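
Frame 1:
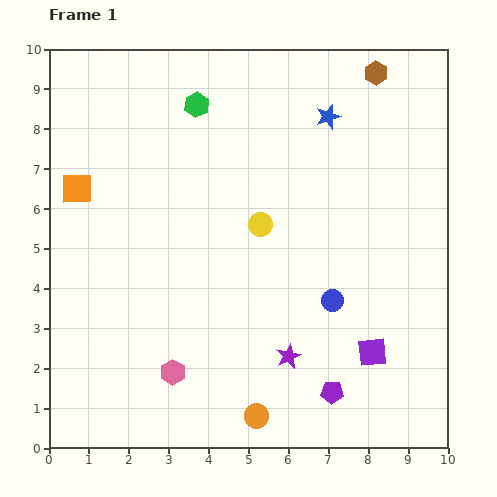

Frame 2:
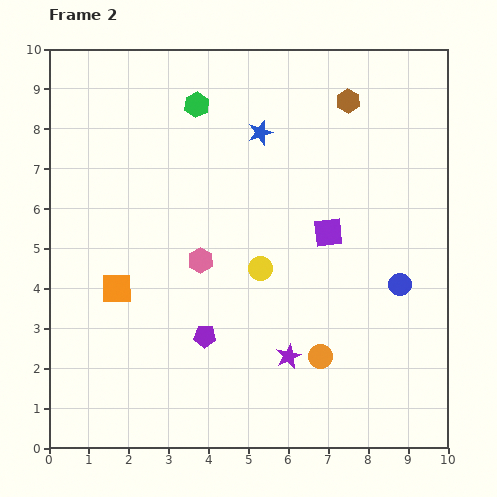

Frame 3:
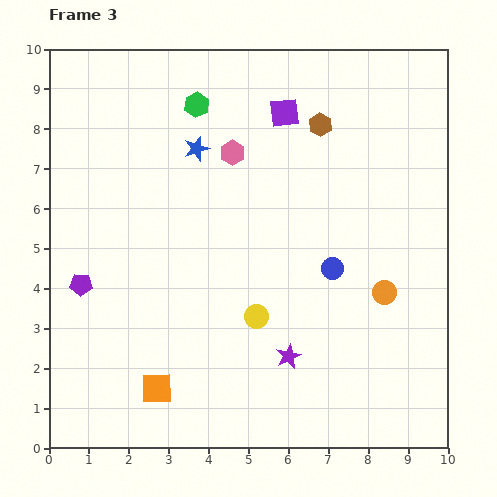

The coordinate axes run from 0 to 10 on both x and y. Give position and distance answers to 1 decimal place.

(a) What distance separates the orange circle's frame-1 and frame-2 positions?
2.2

The orange circle moved from (5.2, 0.8) to (6.8, 2.3), a distance of √(1.6² + 1.5²) ≈ 2.2.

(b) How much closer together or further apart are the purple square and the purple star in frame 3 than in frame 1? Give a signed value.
+4.0

Distance in frame 1: 2.1. Distance in frame 3: 6.1.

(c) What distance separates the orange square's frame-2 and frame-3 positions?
2.7

The orange square moved from (1.7, 4.0) to (2.7, 1.5), a distance of √(1.0² + 2.5²) ≈ 2.7.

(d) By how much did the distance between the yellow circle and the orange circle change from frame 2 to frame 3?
+0.6

Distance in frame 2: 2.7. Distance in frame 3: 3.3.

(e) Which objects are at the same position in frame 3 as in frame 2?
the green hexagon, the purple star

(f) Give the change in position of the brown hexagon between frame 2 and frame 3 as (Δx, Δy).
(-0.7, -0.6)

The brown hexagon was at (7.5, 8.7) in frame 2 and (6.8, 8.1) in frame 3.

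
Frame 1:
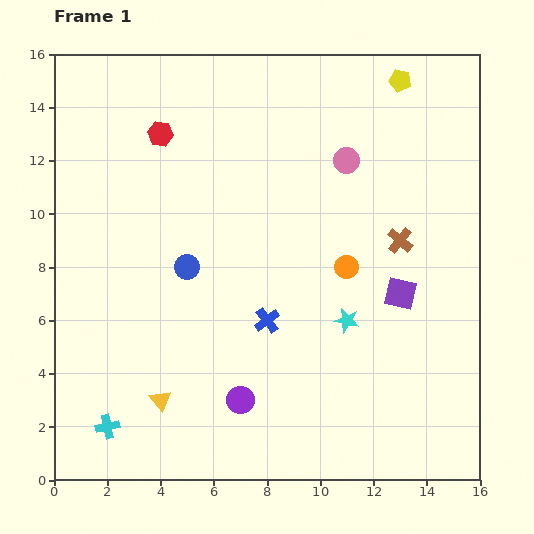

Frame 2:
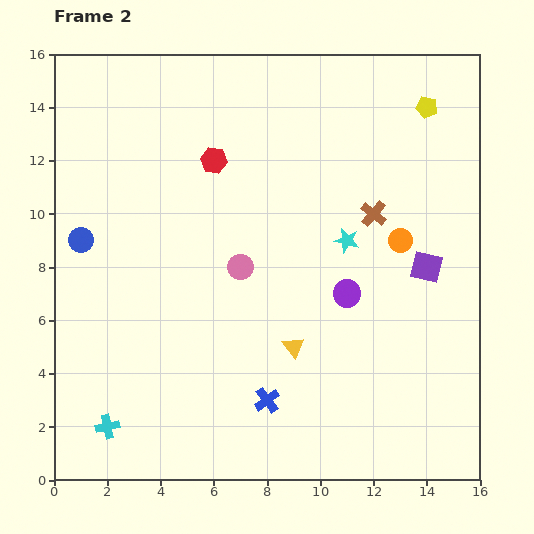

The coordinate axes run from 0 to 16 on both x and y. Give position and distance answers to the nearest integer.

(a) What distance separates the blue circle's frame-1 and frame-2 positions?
4

The blue circle moved from (5, 8) to (1, 9), a distance of √(4² + 1²) ≈ 4.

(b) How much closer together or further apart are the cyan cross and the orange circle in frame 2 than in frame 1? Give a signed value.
+2

Distance in frame 1: 11. Distance in frame 2: 13.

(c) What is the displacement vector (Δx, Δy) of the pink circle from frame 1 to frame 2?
(-4, -4)

The pink circle was at (11, 12) in frame 1 and (7, 8) in frame 2.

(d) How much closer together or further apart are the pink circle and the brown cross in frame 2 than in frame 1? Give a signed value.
+1

Distance in frame 1: 4. Distance in frame 2: 5.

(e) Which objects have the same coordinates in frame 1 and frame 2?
the cyan cross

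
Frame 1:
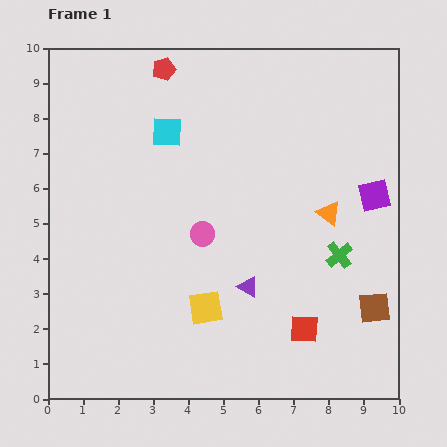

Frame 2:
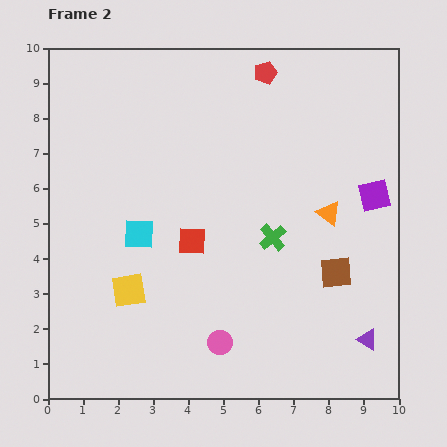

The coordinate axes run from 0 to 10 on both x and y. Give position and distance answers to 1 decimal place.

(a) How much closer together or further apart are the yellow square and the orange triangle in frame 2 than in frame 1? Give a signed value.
+1.7

Distance in frame 1: 4.4. Distance in frame 2: 6.1.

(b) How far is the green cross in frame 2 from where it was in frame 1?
2.0

The green cross moved from (8.3, 4.1) to (6.4, 4.6), a distance of √(1.9² + 0.5²) ≈ 2.0.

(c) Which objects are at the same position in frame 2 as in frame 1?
the orange triangle, the purple square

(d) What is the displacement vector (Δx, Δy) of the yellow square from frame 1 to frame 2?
(-2.2, 0.5)

The yellow square was at (4.5, 2.6) in frame 1 and (2.3, 3.1) in frame 2.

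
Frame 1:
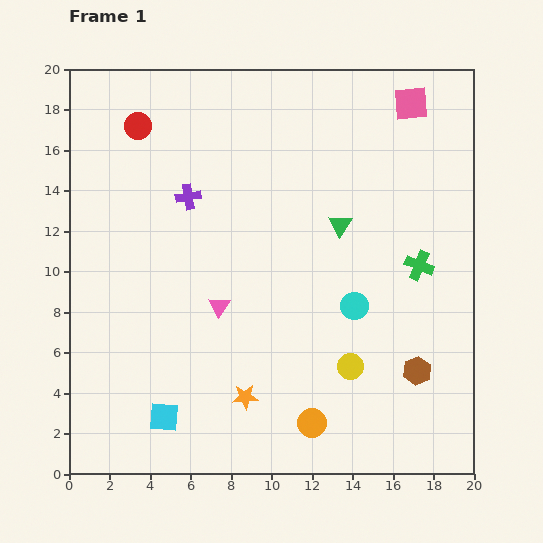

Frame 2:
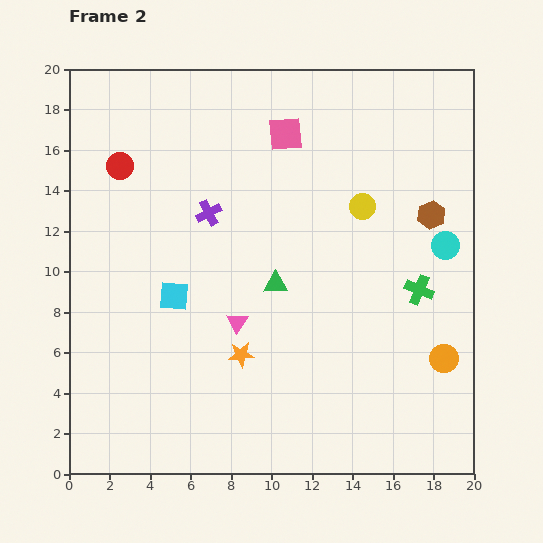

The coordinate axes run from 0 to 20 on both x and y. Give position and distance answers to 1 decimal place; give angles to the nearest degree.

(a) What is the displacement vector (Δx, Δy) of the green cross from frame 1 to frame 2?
(0.0, -1.2)

The green cross was at (17.3, 10.3) in frame 1 and (17.3, 9.1) in frame 2.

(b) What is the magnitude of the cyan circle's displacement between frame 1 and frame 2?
5.4

The cyan circle moved from (14.1, 8.3) to (18.6, 11.3), a distance of √(4.5² + 3.0²) ≈ 5.4.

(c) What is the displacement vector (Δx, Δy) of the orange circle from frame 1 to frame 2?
(6.5, 3.2)

The orange circle was at (12.0, 2.5) in frame 1 and (18.5, 5.7) in frame 2.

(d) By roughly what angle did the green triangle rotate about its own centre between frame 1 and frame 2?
54° clockwise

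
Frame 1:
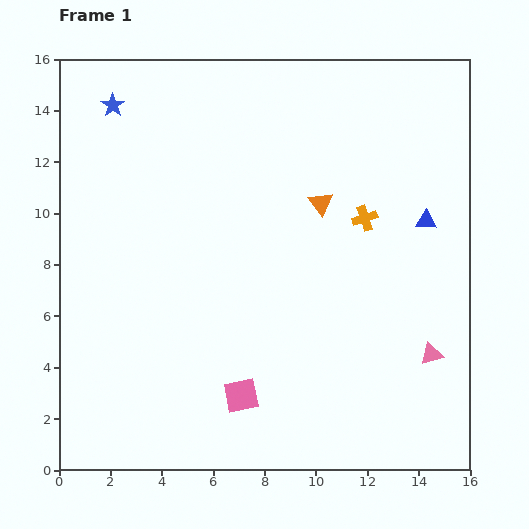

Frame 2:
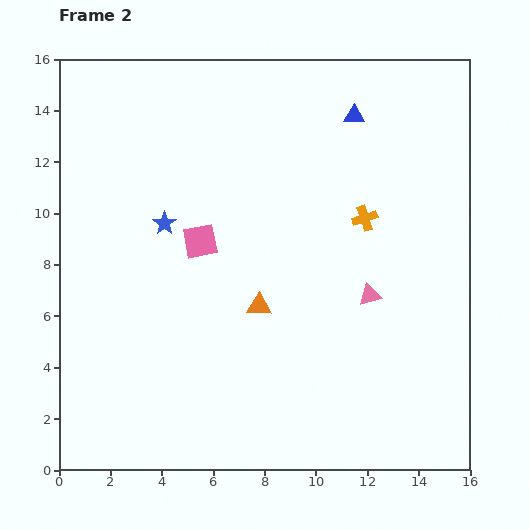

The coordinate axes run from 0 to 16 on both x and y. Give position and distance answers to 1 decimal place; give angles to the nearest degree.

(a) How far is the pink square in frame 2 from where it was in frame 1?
6.2

The pink square moved from (7.1, 2.9) to (5.5, 8.9), a distance of √(1.6² + 6.0²) ≈ 6.2.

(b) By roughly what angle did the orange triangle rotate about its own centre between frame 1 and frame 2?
52° counter-clockwise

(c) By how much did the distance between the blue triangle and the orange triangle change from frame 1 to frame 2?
+4.1

Distance in frame 1: 4.2. Distance in frame 2: 8.3.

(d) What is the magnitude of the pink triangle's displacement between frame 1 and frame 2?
3.3

The pink triangle moved from (14.5, 4.5) to (12.1, 6.8), a distance of √(2.4² + 2.3²) ≈ 3.3.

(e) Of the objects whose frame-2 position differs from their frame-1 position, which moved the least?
the pink triangle

(moved 3.3)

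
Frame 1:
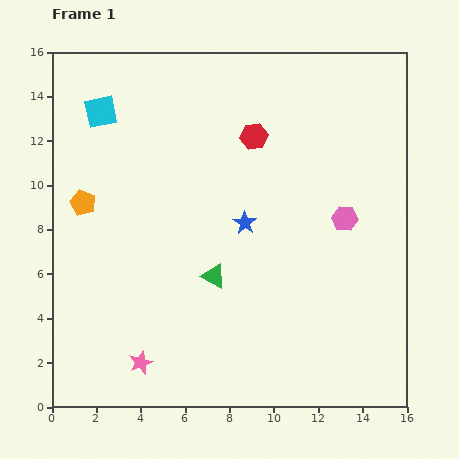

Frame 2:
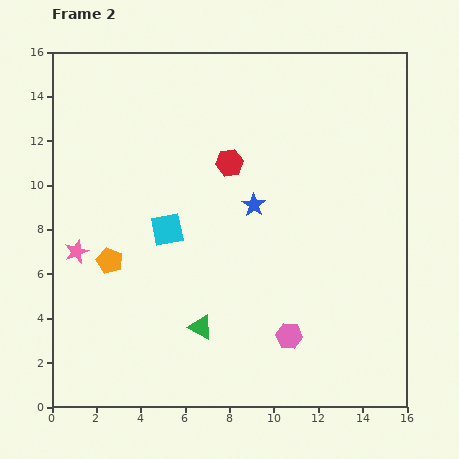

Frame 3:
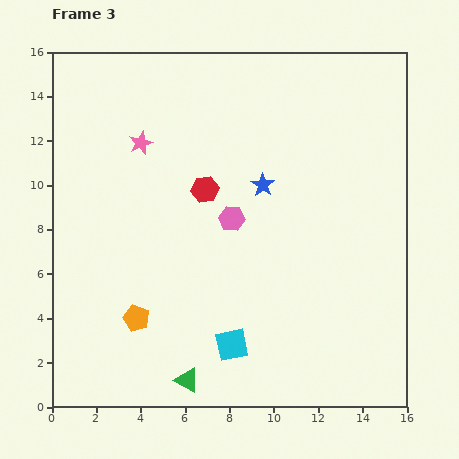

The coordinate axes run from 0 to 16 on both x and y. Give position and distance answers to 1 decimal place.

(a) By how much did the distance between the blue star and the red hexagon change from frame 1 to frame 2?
-1.7

Distance in frame 1: 3.9. Distance in frame 2: 2.2.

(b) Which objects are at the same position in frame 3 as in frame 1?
none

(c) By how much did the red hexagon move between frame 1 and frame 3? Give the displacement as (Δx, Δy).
(-2.2, -2.4)

The red hexagon was at (9.1, 12.2) in frame 1 and (6.9, 9.8) in frame 3.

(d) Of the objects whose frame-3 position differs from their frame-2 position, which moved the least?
the blue star

(moved 1.0)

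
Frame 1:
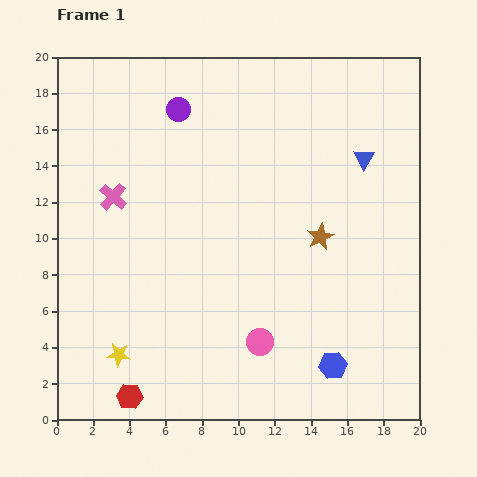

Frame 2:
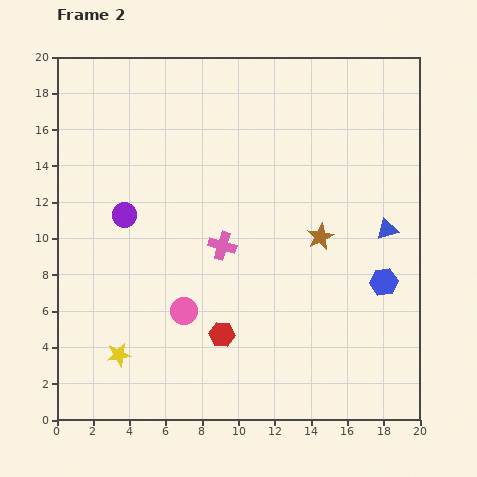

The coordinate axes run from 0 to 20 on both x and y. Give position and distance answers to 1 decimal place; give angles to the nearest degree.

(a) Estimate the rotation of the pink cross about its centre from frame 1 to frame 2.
25° counter-clockwise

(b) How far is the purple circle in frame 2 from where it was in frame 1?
6.5

The purple circle moved from (6.7, 17.1) to (3.7, 11.3), a distance of √(3.0² + 5.8²) ≈ 6.5.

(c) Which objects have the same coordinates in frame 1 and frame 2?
the yellow star, the brown star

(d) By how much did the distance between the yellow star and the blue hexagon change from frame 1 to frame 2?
+3.3

Distance in frame 1: 11.8. Distance in frame 2: 15.1.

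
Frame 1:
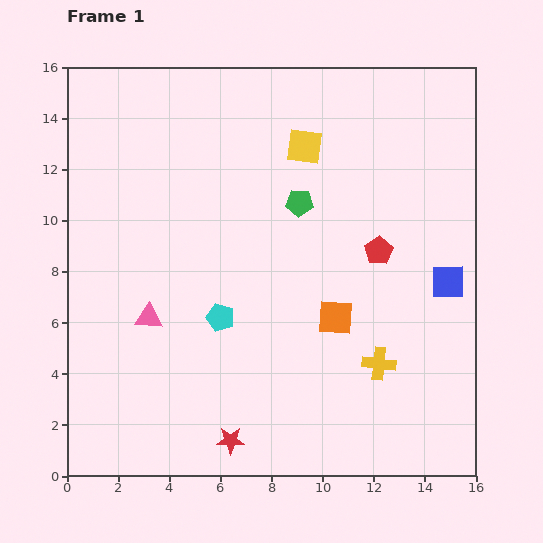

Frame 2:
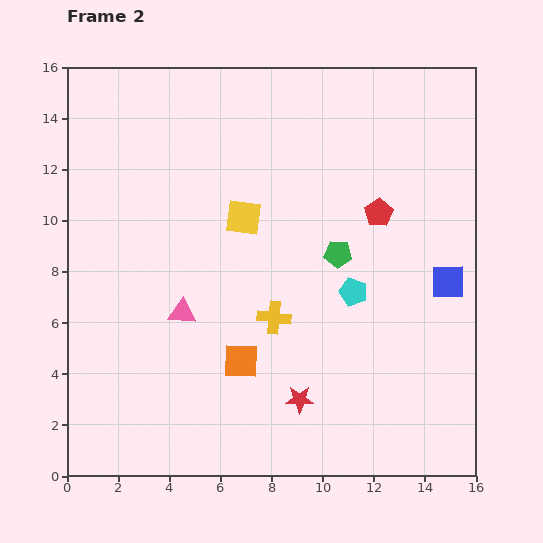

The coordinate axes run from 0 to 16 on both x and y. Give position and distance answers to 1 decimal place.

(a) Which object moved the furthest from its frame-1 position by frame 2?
the cyan pentagon

(moved 5.3; next 4.5)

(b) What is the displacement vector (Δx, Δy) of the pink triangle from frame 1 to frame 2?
(1.3, 0.2)

The pink triangle was at (3.2, 6.2) in frame 1 and (4.5, 6.4) in frame 2.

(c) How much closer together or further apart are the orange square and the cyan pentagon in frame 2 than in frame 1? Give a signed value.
+0.7

Distance in frame 1: 4.5. Distance in frame 2: 5.2.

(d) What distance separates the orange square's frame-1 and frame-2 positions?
4.1

The orange square moved from (10.5, 6.2) to (6.8, 4.5), a distance of √(3.7² + 1.7²) ≈ 4.1.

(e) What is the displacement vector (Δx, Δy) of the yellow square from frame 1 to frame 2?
(-2.4, -2.8)

The yellow square was at (9.3, 12.9) in frame 1 and (6.9, 10.1) in frame 2.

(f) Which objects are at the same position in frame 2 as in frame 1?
the blue square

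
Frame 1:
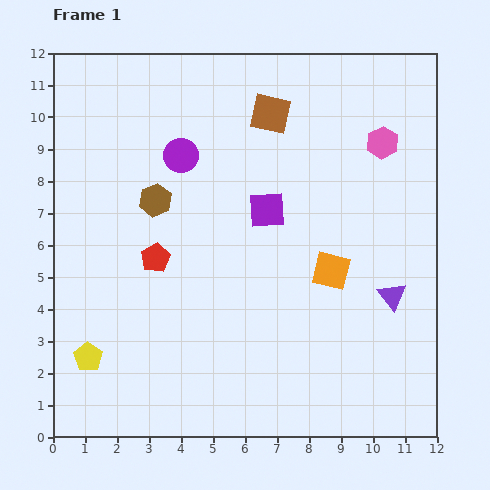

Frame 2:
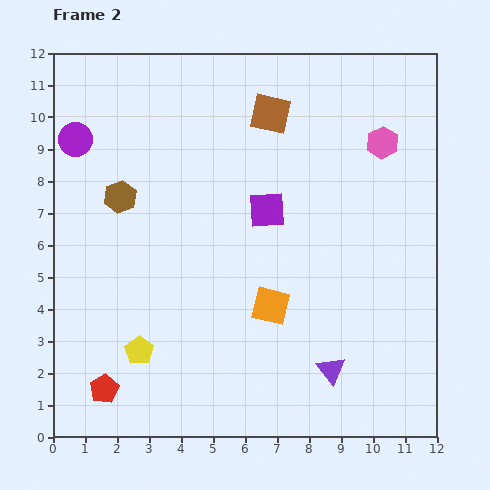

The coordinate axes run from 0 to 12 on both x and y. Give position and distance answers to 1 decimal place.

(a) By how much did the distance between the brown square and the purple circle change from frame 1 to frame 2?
+3.1

Distance in frame 1: 3.1. Distance in frame 2: 6.2.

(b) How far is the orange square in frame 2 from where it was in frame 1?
2.2

The orange square moved from (8.7, 5.2) to (6.8, 4.1), a distance of √(1.9² + 1.1²) ≈ 2.2.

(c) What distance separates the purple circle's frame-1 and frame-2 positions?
3.3

The purple circle moved from (4.0, 8.8) to (0.7, 9.3), a distance of √(3.3² + 0.5²) ≈ 3.3.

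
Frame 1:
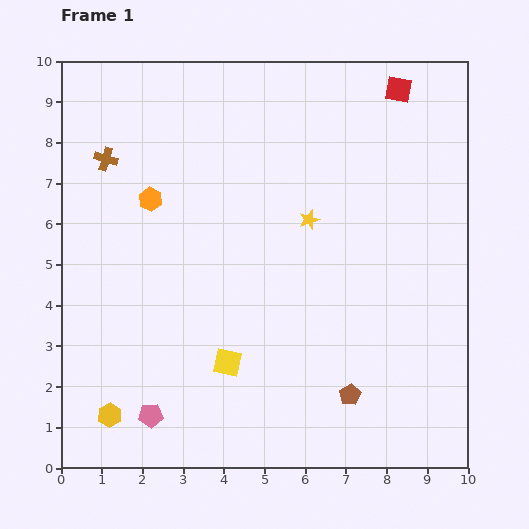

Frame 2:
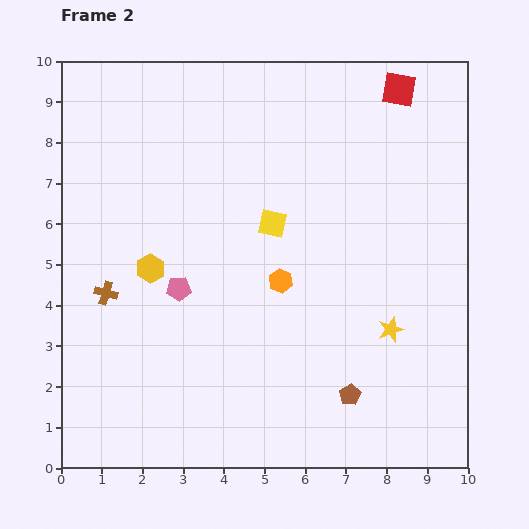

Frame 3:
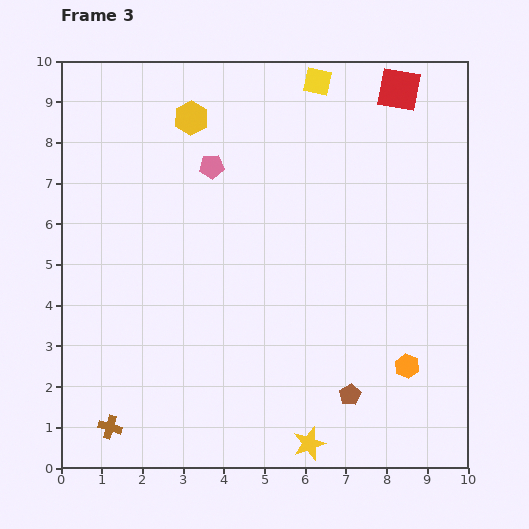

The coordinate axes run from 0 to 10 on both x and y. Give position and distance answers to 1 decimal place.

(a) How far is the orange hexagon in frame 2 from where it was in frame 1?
3.8

The orange hexagon moved from (2.2, 6.6) to (5.4, 4.6), a distance of √(3.2² + 2.0²) ≈ 3.8.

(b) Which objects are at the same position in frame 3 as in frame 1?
the red square, the brown pentagon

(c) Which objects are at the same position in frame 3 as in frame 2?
the red square, the brown pentagon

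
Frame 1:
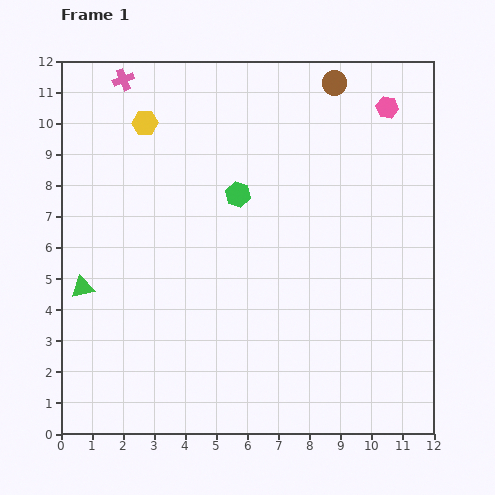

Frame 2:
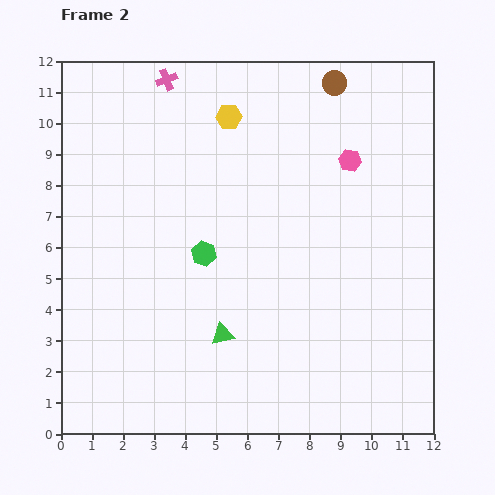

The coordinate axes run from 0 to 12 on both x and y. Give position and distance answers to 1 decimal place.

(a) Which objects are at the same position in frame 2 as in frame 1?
the brown circle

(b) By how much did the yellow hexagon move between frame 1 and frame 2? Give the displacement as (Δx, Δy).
(2.7, 0.2)

The yellow hexagon was at (2.7, 10.0) in frame 1 and (5.4, 10.2) in frame 2.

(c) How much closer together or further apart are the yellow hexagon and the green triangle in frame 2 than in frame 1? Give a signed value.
+1.3

Distance in frame 1: 5.7. Distance in frame 2: 7.0.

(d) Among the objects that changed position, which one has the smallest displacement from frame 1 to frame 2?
the pink cross

(moved 1.4)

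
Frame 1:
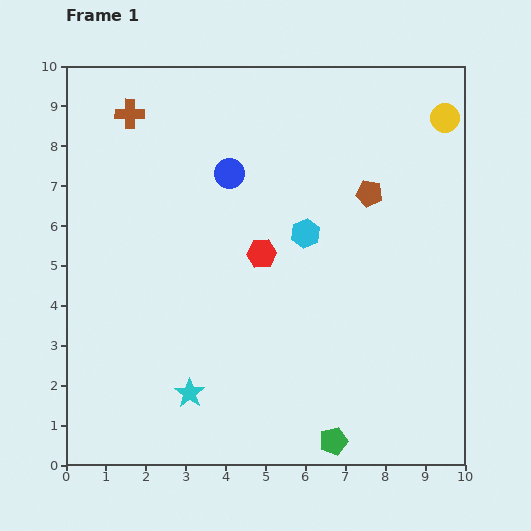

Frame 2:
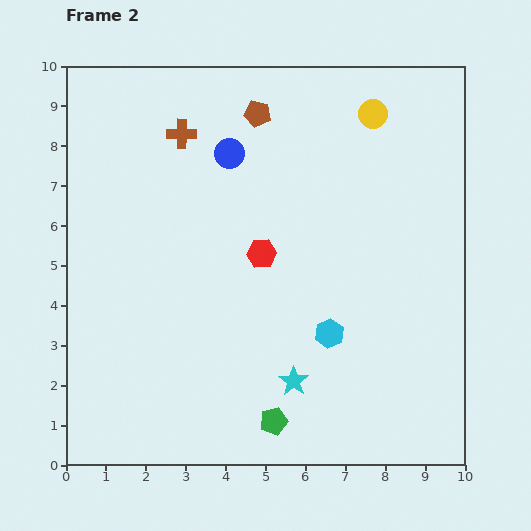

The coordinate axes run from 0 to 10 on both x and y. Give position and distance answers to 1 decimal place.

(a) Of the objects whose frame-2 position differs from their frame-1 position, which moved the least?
the blue circle

(moved 0.5)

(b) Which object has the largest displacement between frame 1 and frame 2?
the brown pentagon

(moved 3.4; next 2.6)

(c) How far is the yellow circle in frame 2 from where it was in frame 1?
1.8

The yellow circle moved from (9.5, 8.7) to (7.7, 8.8), a distance of √(1.8² + 0.1²) ≈ 1.8.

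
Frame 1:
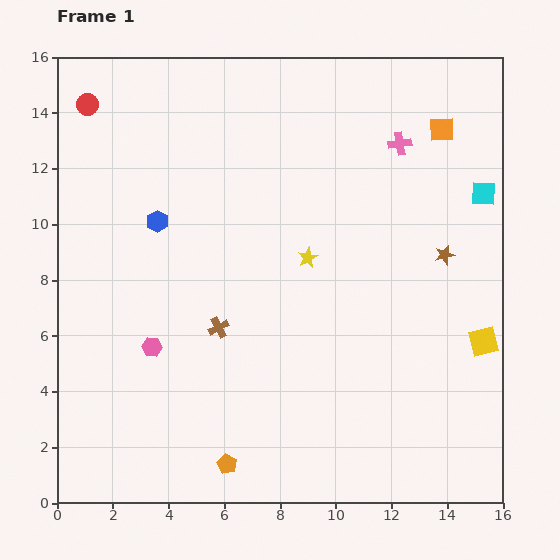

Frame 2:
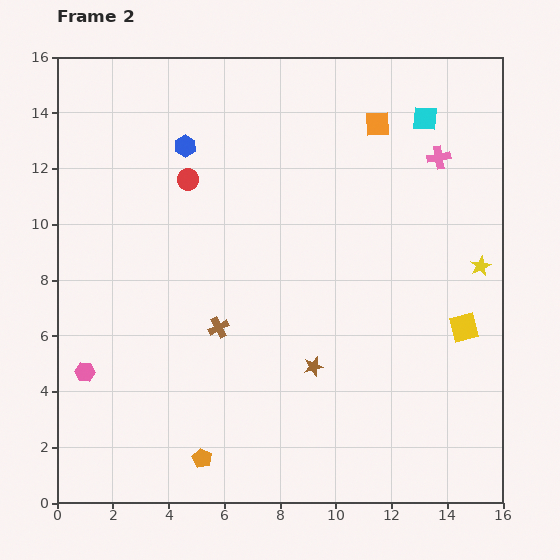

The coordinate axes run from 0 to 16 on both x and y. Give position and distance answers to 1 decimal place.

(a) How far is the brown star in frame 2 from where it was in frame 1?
6.2

The brown star moved from (13.9, 8.9) to (9.2, 4.9), a distance of √(4.7² + 4.0²) ≈ 6.2.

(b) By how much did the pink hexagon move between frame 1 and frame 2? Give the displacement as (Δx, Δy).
(-2.4, -0.9)

The pink hexagon was at (3.4, 5.6) in frame 1 and (1.0, 4.7) in frame 2.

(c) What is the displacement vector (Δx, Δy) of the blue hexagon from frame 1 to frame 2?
(1.0, 2.7)

The blue hexagon was at (3.6, 10.1) in frame 1 and (4.6, 12.8) in frame 2.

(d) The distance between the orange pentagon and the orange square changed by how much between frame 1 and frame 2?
-0.7

Distance in frame 1: 14.3. Distance in frame 2: 13.6.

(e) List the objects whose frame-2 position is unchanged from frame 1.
the brown cross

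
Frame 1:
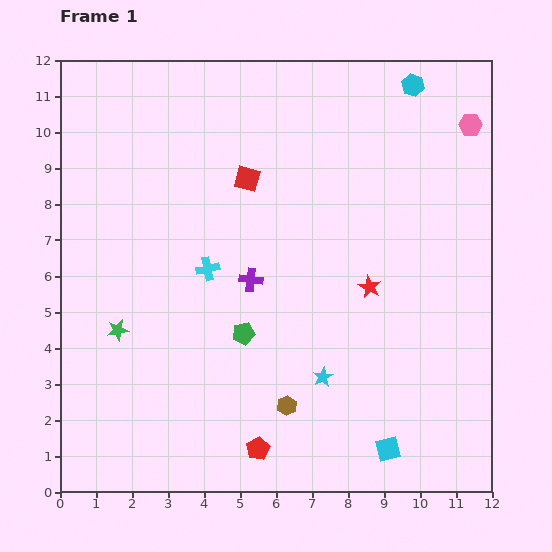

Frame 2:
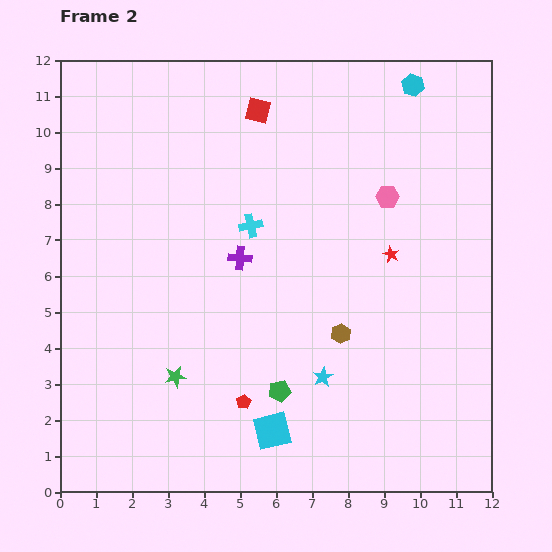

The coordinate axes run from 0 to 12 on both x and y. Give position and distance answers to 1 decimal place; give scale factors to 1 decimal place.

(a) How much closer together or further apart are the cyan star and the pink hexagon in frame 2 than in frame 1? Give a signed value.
-2.8

Distance in frame 1: 8.1. Distance in frame 2: 5.3.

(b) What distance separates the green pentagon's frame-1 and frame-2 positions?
1.9

The green pentagon moved from (5.1, 4.4) to (6.1, 2.8), a distance of √(1.0² + 1.6²) ≈ 1.9.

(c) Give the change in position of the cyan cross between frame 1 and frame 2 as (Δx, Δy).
(1.2, 1.2)

The cyan cross was at (4.1, 6.2) in frame 1 and (5.3, 7.4) in frame 2.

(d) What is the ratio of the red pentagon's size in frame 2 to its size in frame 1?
0.6×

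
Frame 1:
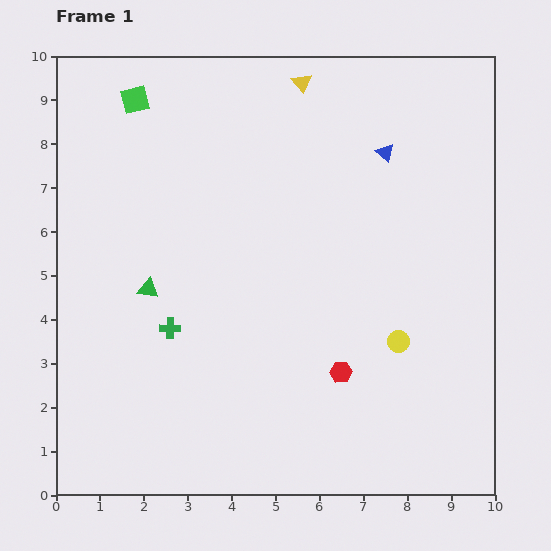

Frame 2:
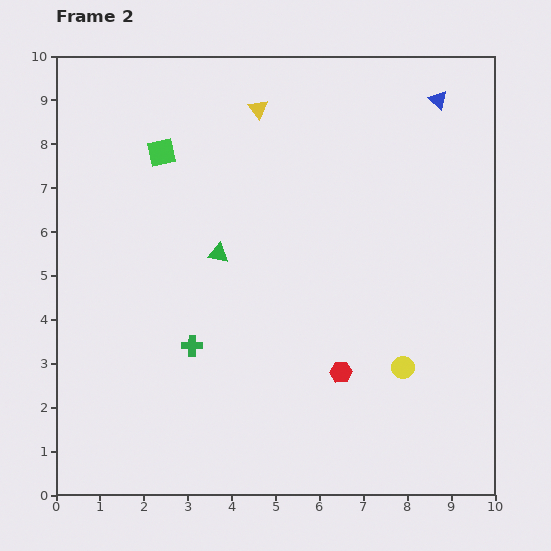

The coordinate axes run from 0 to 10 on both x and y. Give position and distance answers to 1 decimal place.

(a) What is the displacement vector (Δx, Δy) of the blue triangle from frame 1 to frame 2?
(1.2, 1.2)

The blue triangle was at (7.5, 7.8) in frame 1 and (8.7, 9.0) in frame 2.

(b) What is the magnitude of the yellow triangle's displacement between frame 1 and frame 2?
1.2

The yellow triangle moved from (5.6, 9.4) to (4.6, 8.8), a distance of √(1.0² + 0.6²) ≈ 1.2.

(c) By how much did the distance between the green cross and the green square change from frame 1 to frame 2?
-0.8

Distance in frame 1: 5.3. Distance in frame 2: 4.5.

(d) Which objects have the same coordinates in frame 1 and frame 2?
the red hexagon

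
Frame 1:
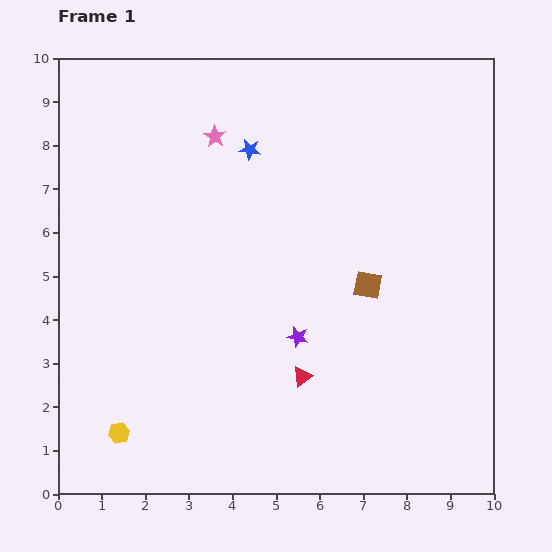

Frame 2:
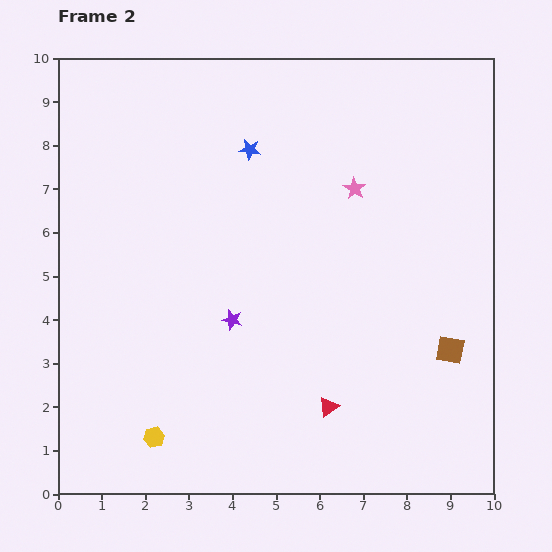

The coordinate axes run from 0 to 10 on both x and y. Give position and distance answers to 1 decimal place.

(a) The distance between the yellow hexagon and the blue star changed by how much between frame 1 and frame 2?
-0.2

Distance in frame 1: 7.2. Distance in frame 2: 7.0.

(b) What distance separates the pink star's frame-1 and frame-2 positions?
3.4

The pink star moved from (3.6, 8.2) to (6.8, 7.0), a distance of √(3.2² + 1.2²) ≈ 3.4.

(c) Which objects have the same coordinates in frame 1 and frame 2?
the blue star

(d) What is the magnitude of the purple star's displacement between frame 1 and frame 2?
1.6

The purple star moved from (5.5, 3.6) to (4.0, 4.0), a distance of √(1.5² + 0.4²) ≈ 1.6.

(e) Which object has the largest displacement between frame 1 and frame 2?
the pink star

(moved 3.4; next 2.4)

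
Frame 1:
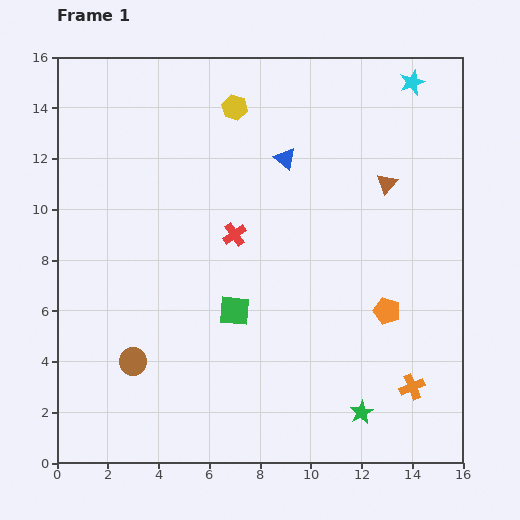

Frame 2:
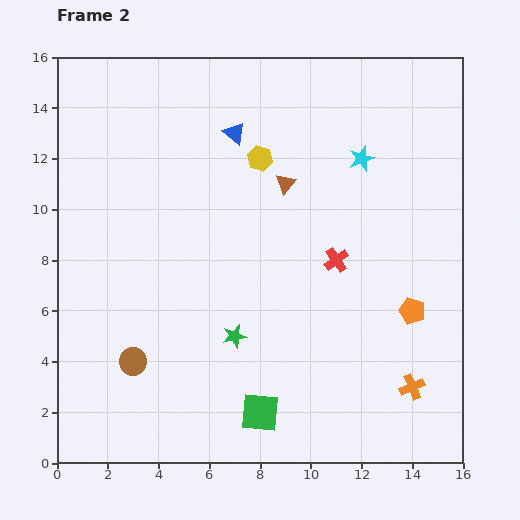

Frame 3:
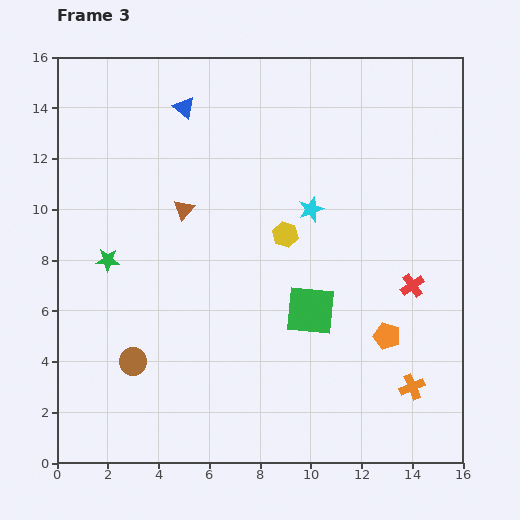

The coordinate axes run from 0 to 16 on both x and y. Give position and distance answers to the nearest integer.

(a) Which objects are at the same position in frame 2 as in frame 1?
the orange cross, the brown circle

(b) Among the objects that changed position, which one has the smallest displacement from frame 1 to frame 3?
the orange pentagon

(moved 1)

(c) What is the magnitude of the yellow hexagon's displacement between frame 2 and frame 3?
3

The yellow hexagon moved from (8, 12) to (9, 9), a distance of √(1² + 3²) ≈ 3.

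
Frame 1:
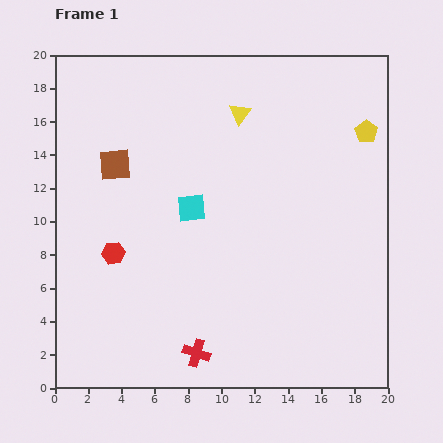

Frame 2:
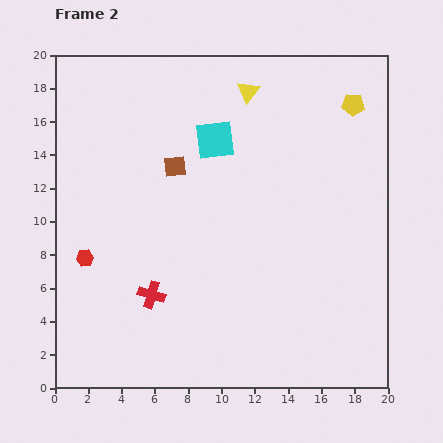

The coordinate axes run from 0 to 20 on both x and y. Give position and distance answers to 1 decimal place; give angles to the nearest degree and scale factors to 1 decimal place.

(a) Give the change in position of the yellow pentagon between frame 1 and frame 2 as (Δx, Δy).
(-0.8, 1.6)

The yellow pentagon was at (18.7, 15.4) in frame 1 and (17.9, 17.0) in frame 2.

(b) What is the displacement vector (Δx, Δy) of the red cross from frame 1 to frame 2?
(-2.7, 3.5)

The red cross was at (8.5, 2.1) in frame 1 and (5.8, 5.6) in frame 2.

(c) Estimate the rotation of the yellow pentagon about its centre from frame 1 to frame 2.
31° counter-clockwise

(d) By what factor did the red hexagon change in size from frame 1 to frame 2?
0.7×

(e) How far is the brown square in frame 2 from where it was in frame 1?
3.6

The brown square moved from (3.6, 13.4) to (7.2, 13.3), a distance of √(3.6² + 0.1²) ≈ 3.6.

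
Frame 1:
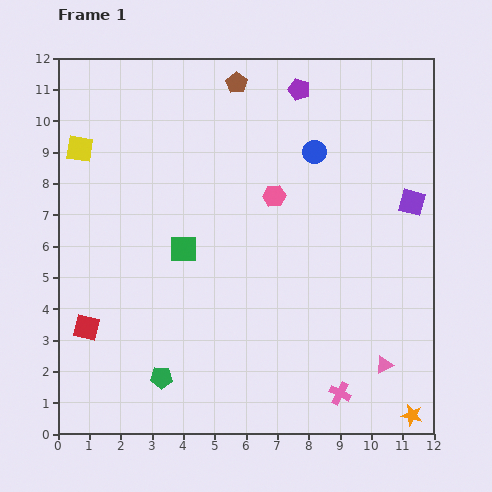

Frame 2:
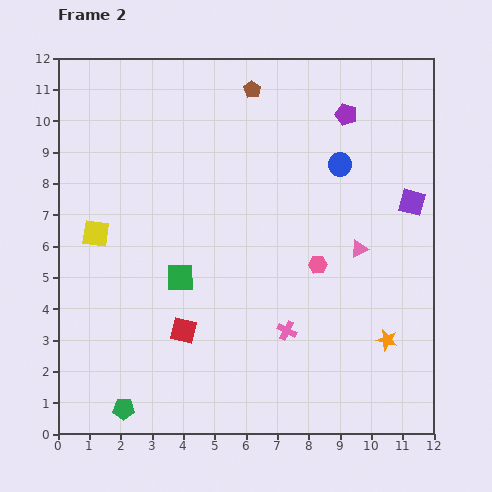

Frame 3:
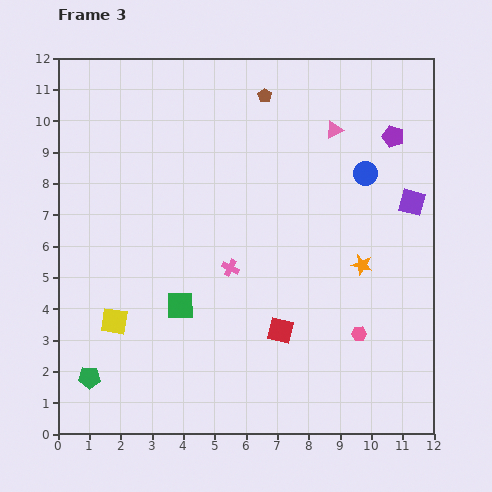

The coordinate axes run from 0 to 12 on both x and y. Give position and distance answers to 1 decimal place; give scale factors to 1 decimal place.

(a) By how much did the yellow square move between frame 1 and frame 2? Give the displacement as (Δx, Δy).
(0.5, -2.7)

The yellow square was at (0.7, 9.1) in frame 1 and (1.2, 6.4) in frame 2.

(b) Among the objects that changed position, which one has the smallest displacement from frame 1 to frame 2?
the brown pentagon

(moved 0.5)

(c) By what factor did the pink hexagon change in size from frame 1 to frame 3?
0.7×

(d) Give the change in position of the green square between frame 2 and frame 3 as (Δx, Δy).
(0.0, -0.9)

The green square was at (3.9, 5.0) in frame 2 and (3.9, 4.1) in frame 3.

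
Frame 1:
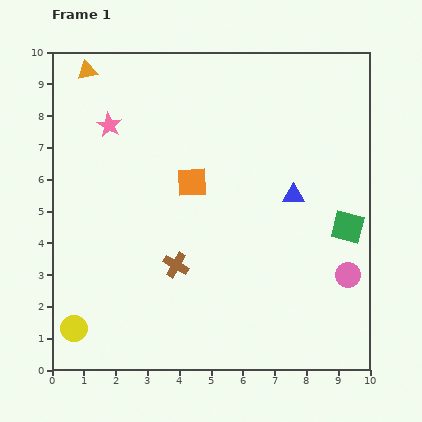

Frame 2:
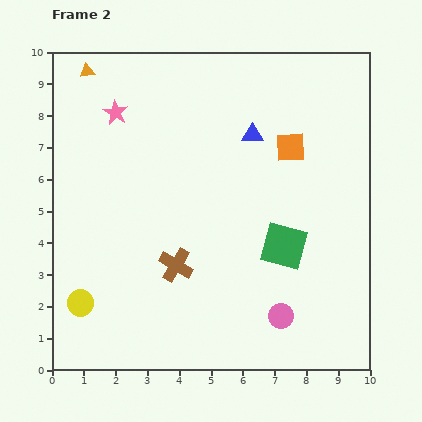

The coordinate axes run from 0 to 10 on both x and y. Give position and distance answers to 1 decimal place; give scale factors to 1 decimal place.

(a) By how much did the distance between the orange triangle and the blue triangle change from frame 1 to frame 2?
-2.0

Distance in frame 1: 7.6. Distance in frame 2: 5.6.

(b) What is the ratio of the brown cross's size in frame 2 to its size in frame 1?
1.3×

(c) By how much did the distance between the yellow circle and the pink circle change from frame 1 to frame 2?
-2.5

Distance in frame 1: 8.8. Distance in frame 2: 6.3.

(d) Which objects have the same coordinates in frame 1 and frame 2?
the brown cross, the orange triangle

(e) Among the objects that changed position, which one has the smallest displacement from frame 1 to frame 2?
the pink star

(moved 0.4)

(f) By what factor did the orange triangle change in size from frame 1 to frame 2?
0.8×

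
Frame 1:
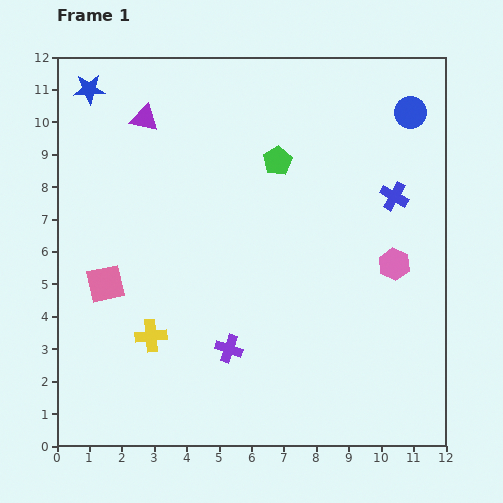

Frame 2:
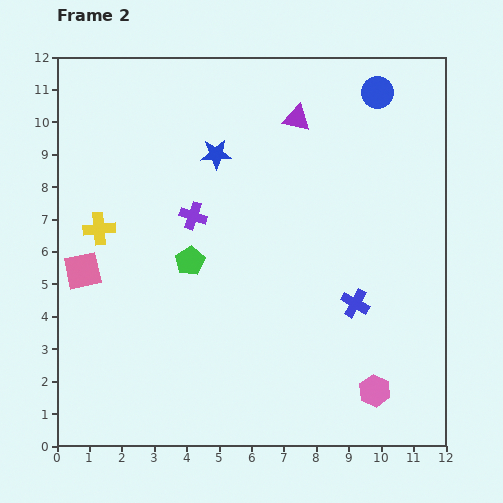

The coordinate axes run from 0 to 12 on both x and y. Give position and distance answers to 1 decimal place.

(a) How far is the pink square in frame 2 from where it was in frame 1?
0.8

The pink square moved from (1.5, 5.0) to (0.8, 5.4), a distance of √(0.7² + 0.4²) ≈ 0.8.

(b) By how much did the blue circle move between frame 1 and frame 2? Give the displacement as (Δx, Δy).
(-1.0, 0.6)

The blue circle was at (10.9, 10.3) in frame 1 and (9.9, 10.9) in frame 2.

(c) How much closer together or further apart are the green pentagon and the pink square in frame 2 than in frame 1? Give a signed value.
-3.2

Distance in frame 1: 6.5. Distance in frame 2: 3.3.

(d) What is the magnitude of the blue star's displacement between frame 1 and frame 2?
4.4

The blue star moved from (1.0, 11.0) to (4.9, 9.0), a distance of √(3.9² + 2.0²) ≈ 4.4.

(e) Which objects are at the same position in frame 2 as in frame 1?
none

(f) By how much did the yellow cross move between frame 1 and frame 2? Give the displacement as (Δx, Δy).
(-1.6, 3.3)

The yellow cross was at (2.9, 3.4) in frame 1 and (1.3, 6.7) in frame 2.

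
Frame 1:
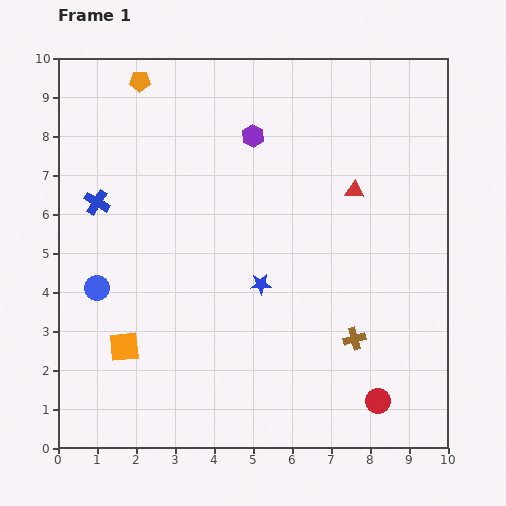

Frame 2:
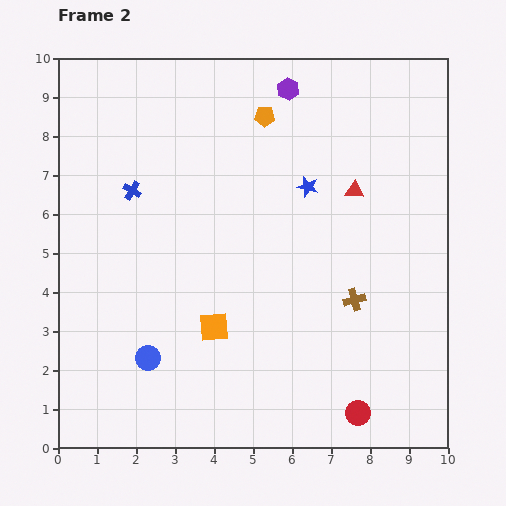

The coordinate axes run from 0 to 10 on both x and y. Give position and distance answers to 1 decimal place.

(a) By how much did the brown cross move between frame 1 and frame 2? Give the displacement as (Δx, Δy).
(0.0, 1.0)

The brown cross was at (7.6, 2.8) in frame 1 and (7.6, 3.8) in frame 2.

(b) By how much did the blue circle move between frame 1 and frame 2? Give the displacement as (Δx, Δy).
(1.3, -1.8)

The blue circle was at (1.0, 4.1) in frame 1 and (2.3, 2.3) in frame 2.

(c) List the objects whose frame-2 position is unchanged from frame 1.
the red triangle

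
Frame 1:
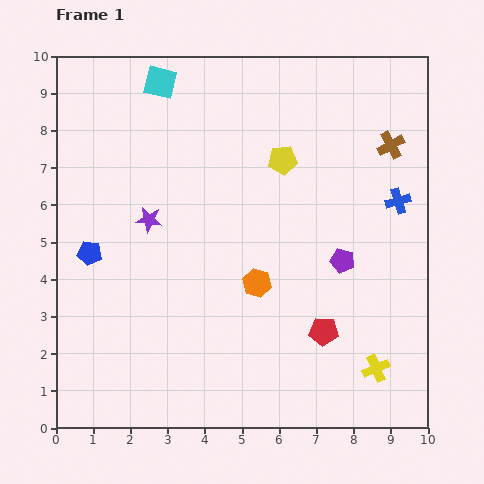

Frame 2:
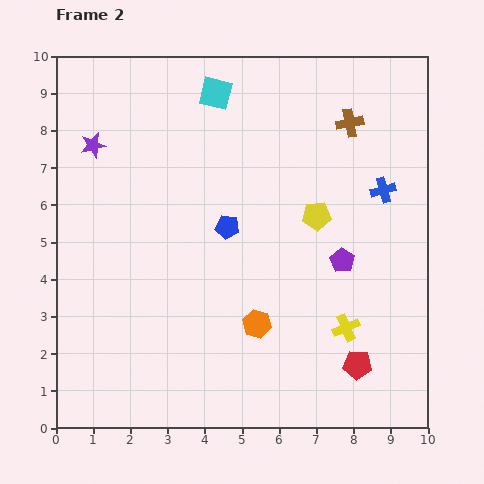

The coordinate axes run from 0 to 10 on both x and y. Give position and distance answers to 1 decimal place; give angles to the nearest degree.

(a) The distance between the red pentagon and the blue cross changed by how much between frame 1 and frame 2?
+0.8

Distance in frame 1: 4.0. Distance in frame 2: 4.8.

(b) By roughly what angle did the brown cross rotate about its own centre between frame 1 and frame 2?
17° clockwise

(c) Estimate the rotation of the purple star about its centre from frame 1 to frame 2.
18° counter-clockwise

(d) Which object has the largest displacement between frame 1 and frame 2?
the blue pentagon

(moved 3.8; next 2.5)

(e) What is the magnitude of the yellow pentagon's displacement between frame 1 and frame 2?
1.7

The yellow pentagon moved from (6.1, 7.2) to (7.0, 5.7), a distance of √(0.9² + 1.5²) ≈ 1.7.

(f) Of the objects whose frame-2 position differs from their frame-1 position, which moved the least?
the blue cross

(moved 0.5)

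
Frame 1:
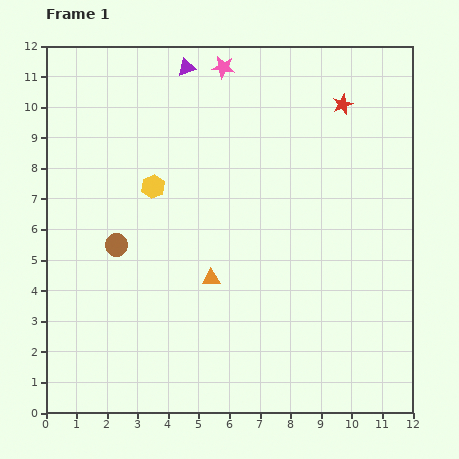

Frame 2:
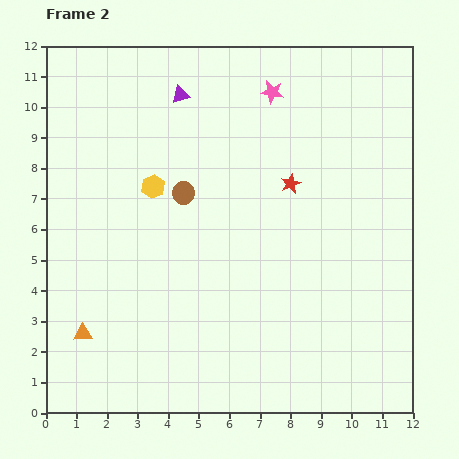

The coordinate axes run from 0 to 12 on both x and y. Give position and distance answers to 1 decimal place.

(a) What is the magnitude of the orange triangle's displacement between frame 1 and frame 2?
4.6

The orange triangle moved from (5.4, 4.4) to (1.2, 2.6), a distance of √(4.2² + 1.8²) ≈ 4.6.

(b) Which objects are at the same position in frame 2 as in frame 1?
the yellow hexagon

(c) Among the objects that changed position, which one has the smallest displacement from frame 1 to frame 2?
the purple triangle

(moved 0.9)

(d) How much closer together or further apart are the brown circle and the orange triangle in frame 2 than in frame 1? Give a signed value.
+2.4

Distance in frame 1: 3.3. Distance in frame 2: 5.7.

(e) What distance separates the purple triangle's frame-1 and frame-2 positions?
0.9

The purple triangle moved from (4.6, 11.3) to (4.4, 10.4), a distance of √(0.2² + 0.9²) ≈ 0.9.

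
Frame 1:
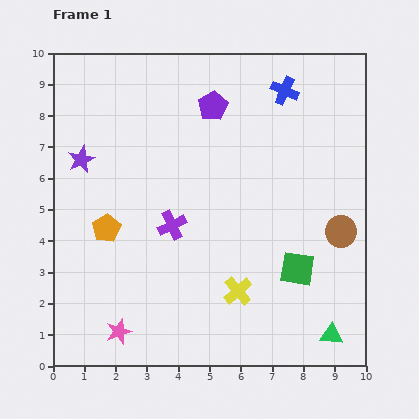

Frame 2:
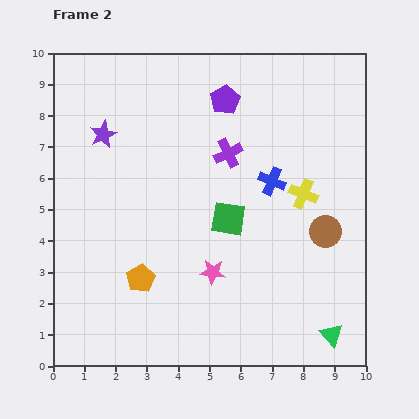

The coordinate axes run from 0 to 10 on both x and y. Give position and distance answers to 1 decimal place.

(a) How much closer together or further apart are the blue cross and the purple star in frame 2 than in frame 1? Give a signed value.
-1.3

Distance in frame 1: 6.9. Distance in frame 2: 5.6.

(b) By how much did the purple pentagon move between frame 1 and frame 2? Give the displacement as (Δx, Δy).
(0.4, 0.2)

The purple pentagon was at (5.1, 8.3) in frame 1 and (5.5, 8.5) in frame 2.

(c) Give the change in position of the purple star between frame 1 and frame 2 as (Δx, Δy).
(0.7, 0.8)

The purple star was at (0.9, 6.6) in frame 1 and (1.6, 7.4) in frame 2.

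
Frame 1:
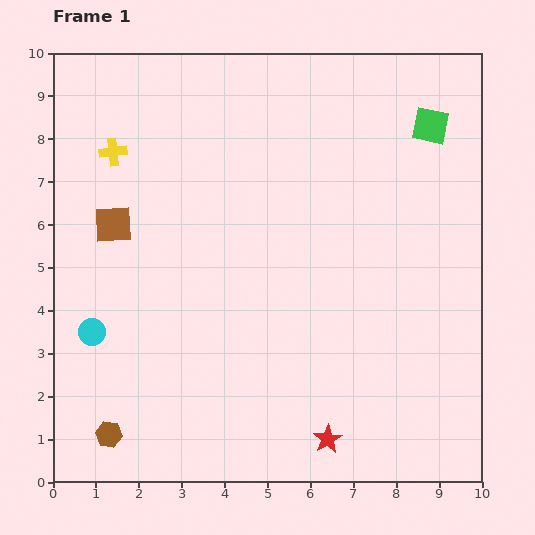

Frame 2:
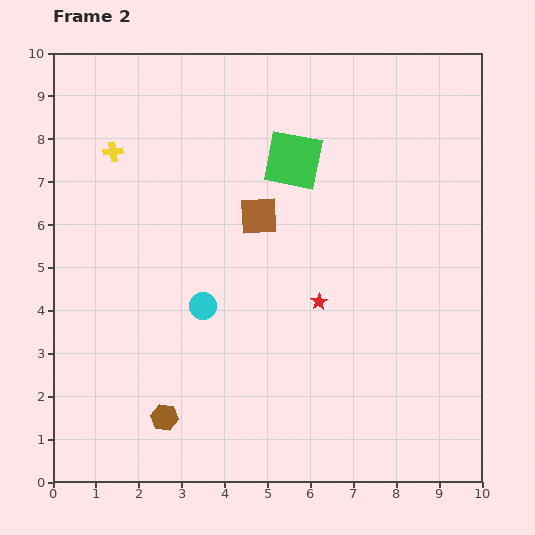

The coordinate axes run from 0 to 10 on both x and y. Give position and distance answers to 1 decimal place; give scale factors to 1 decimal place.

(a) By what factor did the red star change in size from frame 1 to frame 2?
0.6×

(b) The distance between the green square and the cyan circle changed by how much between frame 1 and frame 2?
-5.2

Distance in frame 1: 9.2. Distance in frame 2: 4.0.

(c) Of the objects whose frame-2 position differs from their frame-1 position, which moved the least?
the brown hexagon

(moved 1.4)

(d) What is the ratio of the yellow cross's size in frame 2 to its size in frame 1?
0.7×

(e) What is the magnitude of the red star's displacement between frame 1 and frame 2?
3.2

The red star moved from (6.4, 1.0) to (6.2, 4.2), a distance of √(0.2² + 3.2²) ≈ 3.2.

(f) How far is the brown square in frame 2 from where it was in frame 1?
3.4

The brown square moved from (1.4, 6.0) to (4.8, 6.2), a distance of √(3.4² + 0.2²) ≈ 3.4.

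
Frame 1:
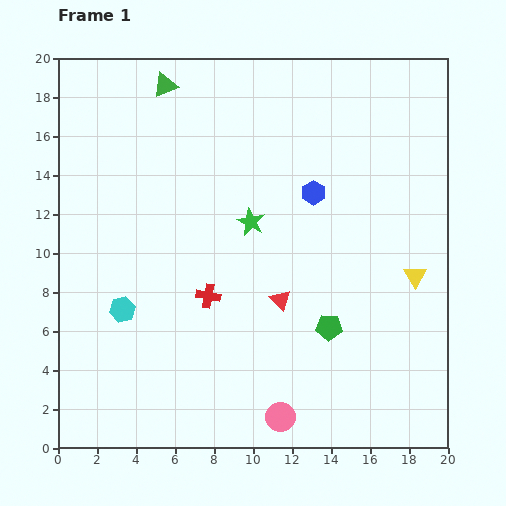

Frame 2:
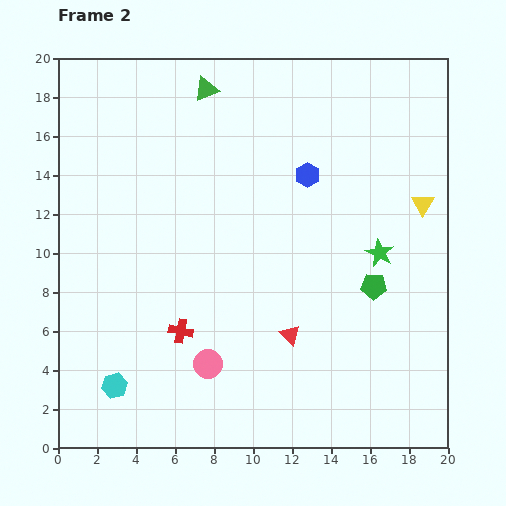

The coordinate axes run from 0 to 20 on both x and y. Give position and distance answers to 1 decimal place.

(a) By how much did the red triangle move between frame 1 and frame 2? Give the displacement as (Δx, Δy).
(0.5, -1.8)

The red triangle was at (11.4, 7.6) in frame 1 and (11.9, 5.8) in frame 2.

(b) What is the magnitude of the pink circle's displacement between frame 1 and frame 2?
4.6

The pink circle moved from (11.4, 1.6) to (7.7, 4.3), a distance of √(3.7² + 2.7²) ≈ 4.6.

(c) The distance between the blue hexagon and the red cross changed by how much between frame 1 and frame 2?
+2.7

Distance in frame 1: 7.6. Distance in frame 2: 10.3.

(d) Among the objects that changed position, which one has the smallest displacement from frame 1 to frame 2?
the blue hexagon

(moved 0.9)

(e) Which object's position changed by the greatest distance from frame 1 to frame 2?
the green star

(moved 6.8; next 4.6)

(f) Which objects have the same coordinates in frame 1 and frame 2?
none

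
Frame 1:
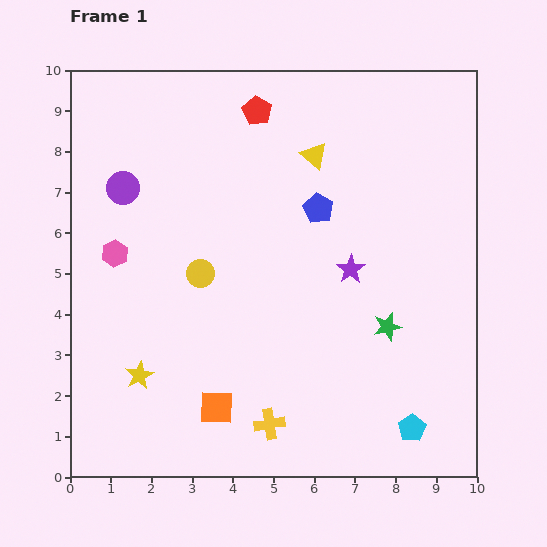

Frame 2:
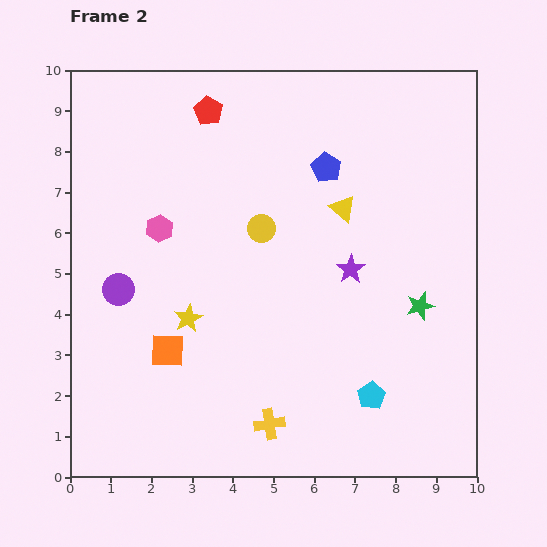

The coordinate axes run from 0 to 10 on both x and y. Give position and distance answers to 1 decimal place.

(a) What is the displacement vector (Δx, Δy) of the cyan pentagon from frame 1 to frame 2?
(-1.0, 0.8)

The cyan pentagon was at (8.4, 1.2) in frame 1 and (7.4, 2.0) in frame 2.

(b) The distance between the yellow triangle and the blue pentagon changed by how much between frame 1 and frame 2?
-0.2

Distance in frame 1: 1.3. Distance in frame 2: 1.1.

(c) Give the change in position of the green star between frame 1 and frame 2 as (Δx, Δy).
(0.8, 0.5)

The green star was at (7.8, 3.7) in frame 1 and (8.6, 4.2) in frame 2.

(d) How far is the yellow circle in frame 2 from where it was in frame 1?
1.9

The yellow circle moved from (3.2, 5.0) to (4.7, 6.1), a distance of √(1.5² + 1.1²) ≈ 1.9.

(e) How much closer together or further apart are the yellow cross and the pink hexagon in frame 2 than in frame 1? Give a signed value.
-0.2

Distance in frame 1: 5.7. Distance in frame 2: 5.5.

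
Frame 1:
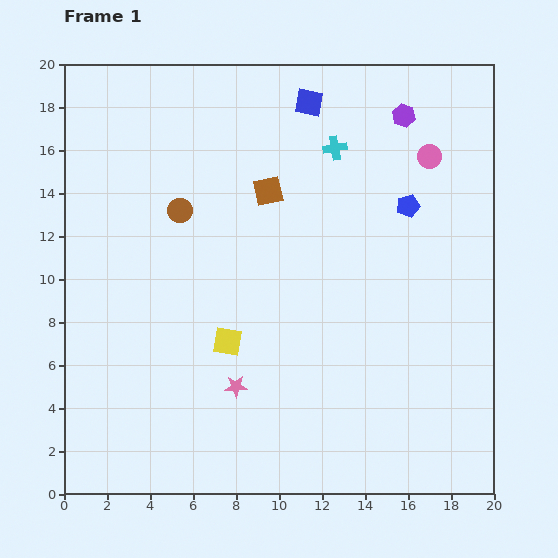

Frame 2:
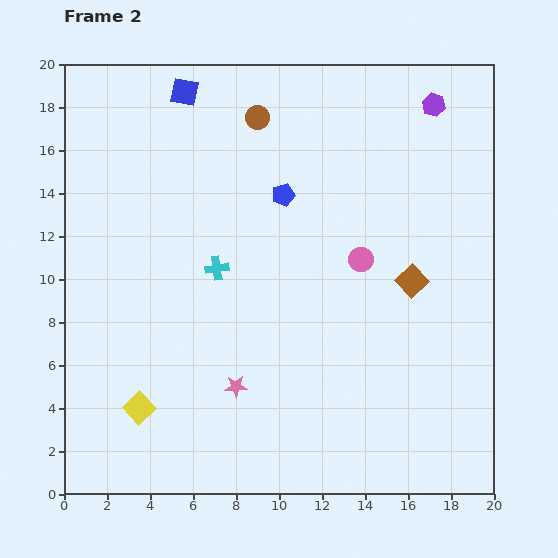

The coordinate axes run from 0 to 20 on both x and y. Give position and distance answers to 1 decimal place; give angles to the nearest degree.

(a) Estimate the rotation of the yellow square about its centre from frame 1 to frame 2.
39° clockwise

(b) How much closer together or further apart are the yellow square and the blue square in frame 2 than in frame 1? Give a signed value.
+3.1

Distance in frame 1: 11.7. Distance in frame 2: 14.8.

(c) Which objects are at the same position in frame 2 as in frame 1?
the pink star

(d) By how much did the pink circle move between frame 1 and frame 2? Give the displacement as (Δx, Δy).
(-3.2, -4.8)

The pink circle was at (17.0, 15.7) in frame 1 and (13.8, 10.9) in frame 2.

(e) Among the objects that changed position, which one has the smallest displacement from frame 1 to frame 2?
the purple hexagon

(moved 1.5)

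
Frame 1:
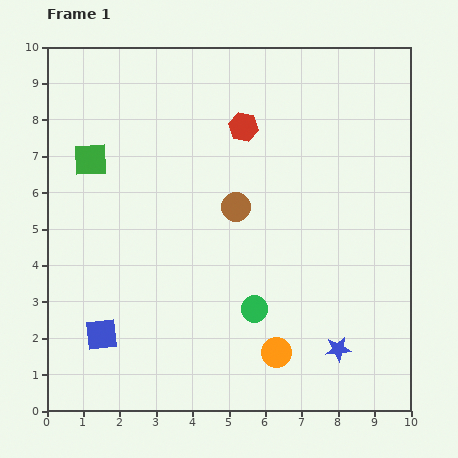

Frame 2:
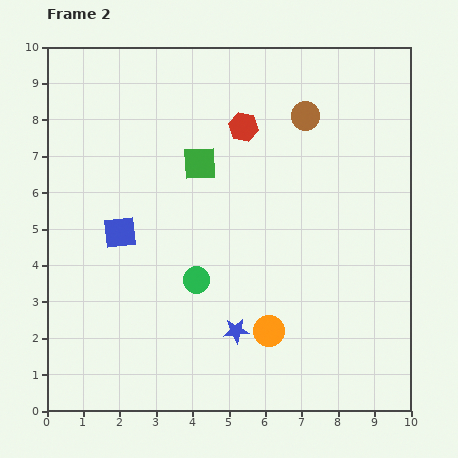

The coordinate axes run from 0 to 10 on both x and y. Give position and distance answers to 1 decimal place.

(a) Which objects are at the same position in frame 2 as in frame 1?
the red hexagon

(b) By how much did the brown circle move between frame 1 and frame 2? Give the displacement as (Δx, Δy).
(1.9, 2.5)

The brown circle was at (5.2, 5.6) in frame 1 and (7.1, 8.1) in frame 2.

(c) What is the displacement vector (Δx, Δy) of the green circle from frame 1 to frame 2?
(-1.6, 0.8)

The green circle was at (5.7, 2.8) in frame 1 and (4.1, 3.6) in frame 2.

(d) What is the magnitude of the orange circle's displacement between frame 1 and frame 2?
0.6

The orange circle moved from (6.3, 1.6) to (6.1, 2.2), a distance of √(0.2² + 0.6²) ≈ 0.6.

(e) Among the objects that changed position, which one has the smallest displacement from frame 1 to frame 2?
the orange circle

(moved 0.6)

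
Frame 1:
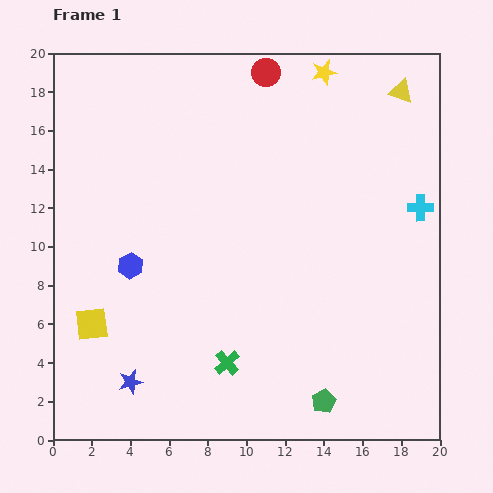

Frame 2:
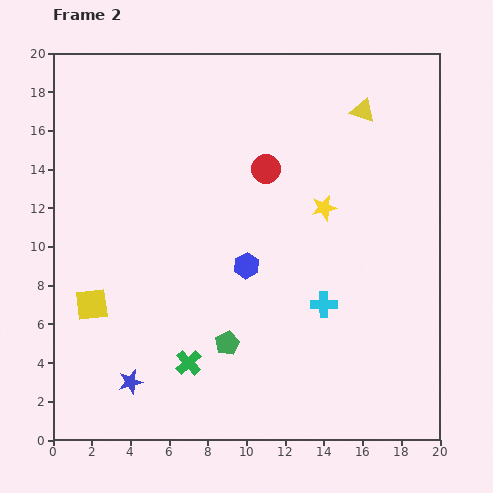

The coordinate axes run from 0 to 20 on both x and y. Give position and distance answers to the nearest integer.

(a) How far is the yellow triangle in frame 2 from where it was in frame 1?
2

The yellow triangle moved from (18, 18) to (16, 17), a distance of √(2² + 1²) ≈ 2.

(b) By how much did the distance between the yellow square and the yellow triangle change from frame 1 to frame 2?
-3

Distance in frame 1: 20. Distance in frame 2: 17.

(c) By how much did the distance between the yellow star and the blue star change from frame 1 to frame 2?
-6

Distance in frame 1: 19. Distance in frame 2: 13.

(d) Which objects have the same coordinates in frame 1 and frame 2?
the blue star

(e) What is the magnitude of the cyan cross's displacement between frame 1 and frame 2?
7

The cyan cross moved from (19, 12) to (14, 7), a distance of √(5² + 5²) ≈ 7.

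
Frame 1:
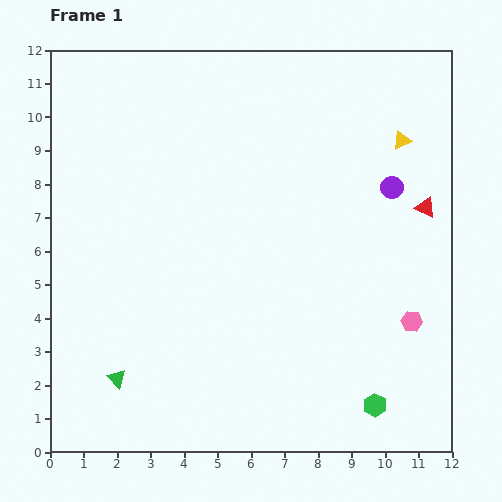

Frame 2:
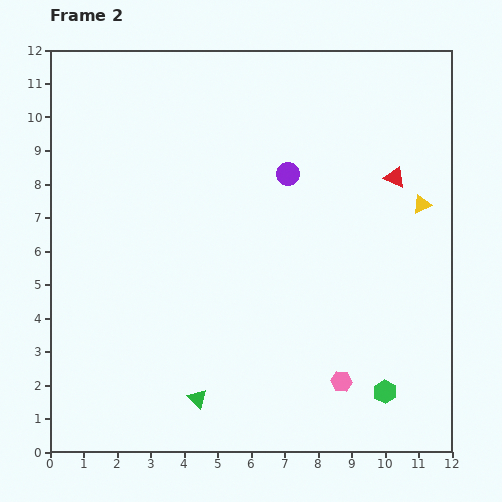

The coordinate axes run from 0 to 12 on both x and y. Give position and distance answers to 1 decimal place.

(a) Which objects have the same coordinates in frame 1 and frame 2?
none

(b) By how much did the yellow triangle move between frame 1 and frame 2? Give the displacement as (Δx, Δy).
(0.6, -1.9)

The yellow triangle was at (10.5, 9.3) in frame 1 and (11.1, 7.4) in frame 2.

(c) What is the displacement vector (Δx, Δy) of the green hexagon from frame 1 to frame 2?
(0.3, 0.4)

The green hexagon was at (9.7, 1.4) in frame 1 and (10.0, 1.8) in frame 2.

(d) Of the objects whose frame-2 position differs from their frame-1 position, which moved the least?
the green hexagon

(moved 0.5)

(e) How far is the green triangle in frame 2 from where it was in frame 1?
2.5

The green triangle moved from (2.0, 2.2) to (4.4, 1.6), a distance of √(2.4² + 0.6²) ≈ 2.5.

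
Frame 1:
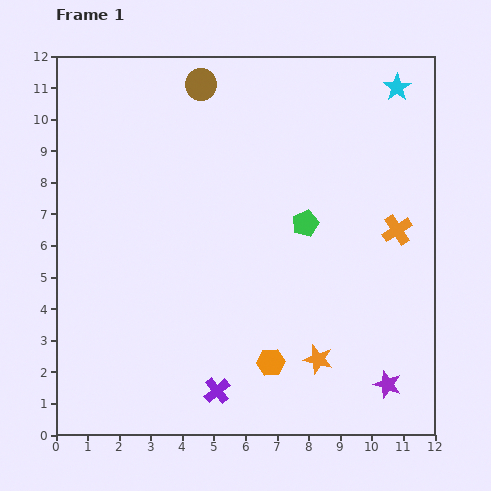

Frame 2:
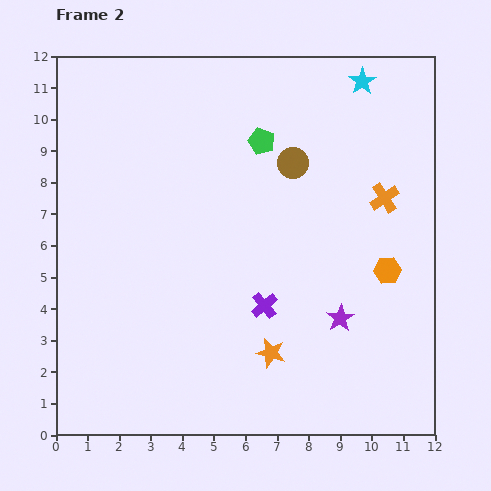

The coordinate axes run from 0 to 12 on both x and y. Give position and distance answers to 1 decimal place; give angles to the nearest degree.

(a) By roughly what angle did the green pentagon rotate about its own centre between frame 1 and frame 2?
29° counter-clockwise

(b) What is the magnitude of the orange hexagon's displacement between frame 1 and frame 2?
4.7

The orange hexagon moved from (6.8, 2.3) to (10.5, 5.2), a distance of √(3.7² + 2.9²) ≈ 4.7.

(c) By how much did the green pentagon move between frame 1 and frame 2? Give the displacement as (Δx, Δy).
(-1.4, 2.6)

The green pentagon was at (7.9, 6.7) in frame 1 and (6.5, 9.3) in frame 2.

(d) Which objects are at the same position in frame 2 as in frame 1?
none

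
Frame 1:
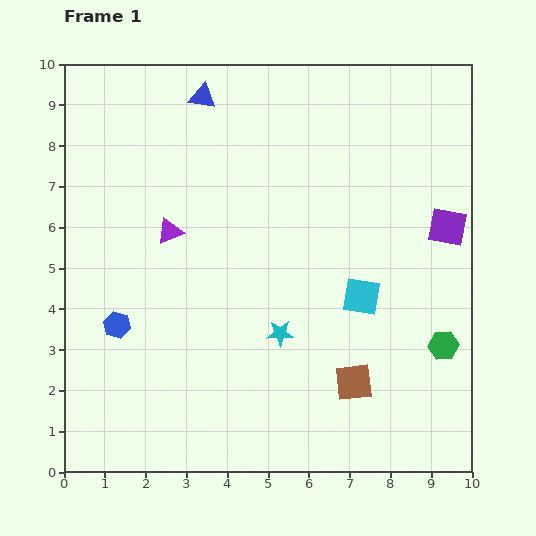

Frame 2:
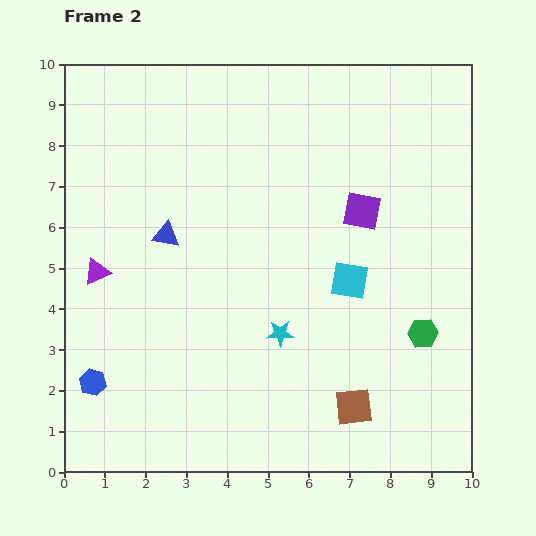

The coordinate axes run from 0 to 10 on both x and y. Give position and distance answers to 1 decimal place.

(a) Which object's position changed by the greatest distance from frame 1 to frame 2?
the blue triangle

(moved 3.5; next 2.1)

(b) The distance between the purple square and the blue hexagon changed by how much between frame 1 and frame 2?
-0.6

Distance in frame 1: 8.4. Distance in frame 2: 7.8.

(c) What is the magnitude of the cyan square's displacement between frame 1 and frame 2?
0.5

The cyan square moved from (7.3, 4.3) to (7.0, 4.7), a distance of √(0.3² + 0.4²) ≈ 0.5.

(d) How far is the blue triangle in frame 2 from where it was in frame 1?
3.5

The blue triangle moved from (3.4, 9.2) to (2.5, 5.8), a distance of √(0.9² + 3.4²) ≈ 3.5.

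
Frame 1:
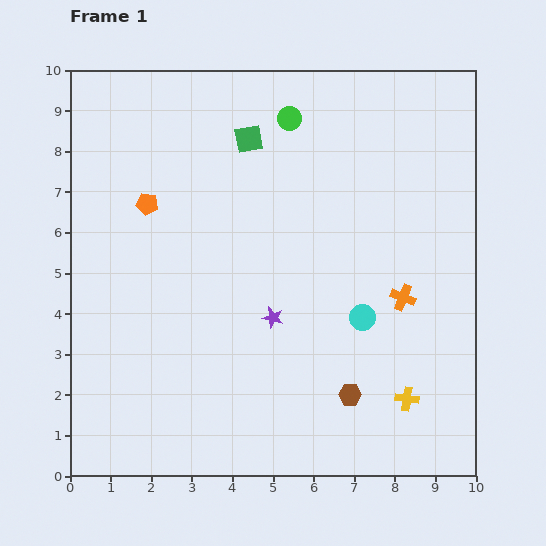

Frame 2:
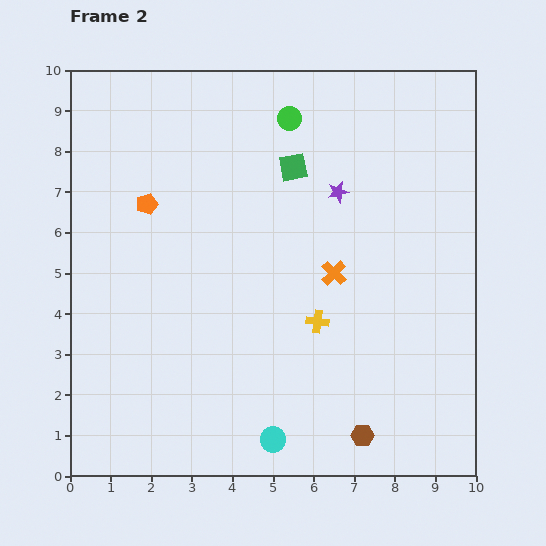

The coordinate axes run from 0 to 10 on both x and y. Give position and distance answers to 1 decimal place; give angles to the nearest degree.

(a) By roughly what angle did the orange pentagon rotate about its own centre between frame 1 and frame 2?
25° counter-clockwise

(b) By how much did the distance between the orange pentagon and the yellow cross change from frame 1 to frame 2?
-2.9

Distance in frame 1: 8.0. Distance in frame 2: 5.1.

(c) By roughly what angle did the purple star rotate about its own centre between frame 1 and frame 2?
27° counter-clockwise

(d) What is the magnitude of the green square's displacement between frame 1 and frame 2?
1.3

The green square moved from (4.4, 8.3) to (5.5, 7.6), a distance of √(1.1² + 0.7²) ≈ 1.3.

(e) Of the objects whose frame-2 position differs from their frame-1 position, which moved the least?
the brown hexagon

(moved 1.0)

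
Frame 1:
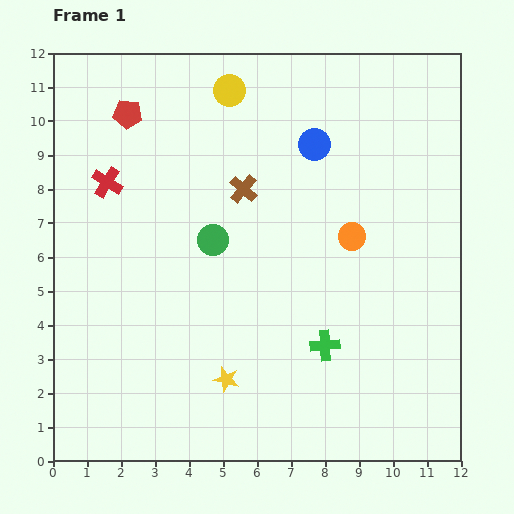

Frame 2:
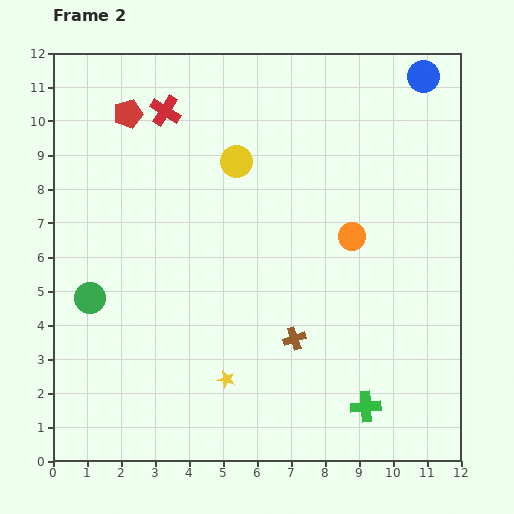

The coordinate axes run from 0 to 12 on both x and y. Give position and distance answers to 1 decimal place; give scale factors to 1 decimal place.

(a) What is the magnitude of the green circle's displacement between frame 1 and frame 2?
4.0

The green circle moved from (4.7, 6.5) to (1.1, 4.8), a distance of √(3.6² + 1.7²) ≈ 4.0.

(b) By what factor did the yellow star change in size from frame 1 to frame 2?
0.7×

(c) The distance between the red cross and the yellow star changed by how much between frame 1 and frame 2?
+1.3

Distance in frame 1: 6.8. Distance in frame 2: 8.1.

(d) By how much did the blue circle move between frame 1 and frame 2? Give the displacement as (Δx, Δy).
(3.2, 2.0)

The blue circle was at (7.7, 9.3) in frame 1 and (10.9, 11.3) in frame 2.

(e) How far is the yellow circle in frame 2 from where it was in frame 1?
2.1

The yellow circle moved from (5.2, 10.9) to (5.4, 8.8), a distance of √(0.2² + 2.1²) ≈ 2.1.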